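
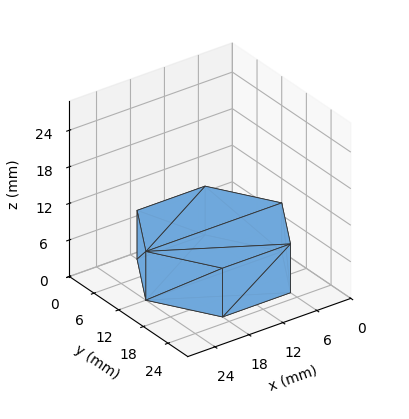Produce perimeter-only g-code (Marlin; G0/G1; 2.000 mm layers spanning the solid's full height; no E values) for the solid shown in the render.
Reading the render: the shape is a regular 6-sided prism (a cylinder approximated with 6 flat sides), circumscribed radius ≈ 12 mm, height ≈ 8 mm (dimensions read to the nearest mm from the axis ticks). For the g-code, the solid's height is divided into equal slices at the stated Δz and each level perimeter traced with G1 moves after a G0 lift.

; perimeter-only toolpath
G21 ; units = mm
G90 ; absolute positioning
G28 ; home
; layer 1
G0 Z2.000
G0 X24.000 Y12.000
G1 X18.000 Y22.392
G1 X6.000 Y22.392
G1 X0.000 Y12.000
G1 X6.000 Y1.608
G1 X18.000 Y1.608
G1 X24.000 Y12.000
; layer 2
G0 Z4.000
G0 X24.000 Y12.000
G1 X18.000 Y22.392
G1 X6.000 Y22.392
G1 X0.000 Y12.000
G1 X6.000 Y1.608
G1 X18.000 Y1.608
G1 X24.000 Y12.000
; layer 3
G0 Z6.000
G0 X24.000 Y12.000
G1 X18.000 Y22.392
G1 X6.000 Y22.392
G1 X0.000 Y12.000
G1 X6.000 Y1.608
G1 X18.000 Y1.608
G1 X24.000 Y12.000
; layer 4
G0 Z8.000
G0 X24.000 Y12.000
G1 X18.000 Y22.392
G1 X6.000 Y22.392
G1 X0.000 Y12.000
G1 X6.000 Y1.608
G1 X18.000 Y1.608
G1 X24.000 Y12.000
M2 ; end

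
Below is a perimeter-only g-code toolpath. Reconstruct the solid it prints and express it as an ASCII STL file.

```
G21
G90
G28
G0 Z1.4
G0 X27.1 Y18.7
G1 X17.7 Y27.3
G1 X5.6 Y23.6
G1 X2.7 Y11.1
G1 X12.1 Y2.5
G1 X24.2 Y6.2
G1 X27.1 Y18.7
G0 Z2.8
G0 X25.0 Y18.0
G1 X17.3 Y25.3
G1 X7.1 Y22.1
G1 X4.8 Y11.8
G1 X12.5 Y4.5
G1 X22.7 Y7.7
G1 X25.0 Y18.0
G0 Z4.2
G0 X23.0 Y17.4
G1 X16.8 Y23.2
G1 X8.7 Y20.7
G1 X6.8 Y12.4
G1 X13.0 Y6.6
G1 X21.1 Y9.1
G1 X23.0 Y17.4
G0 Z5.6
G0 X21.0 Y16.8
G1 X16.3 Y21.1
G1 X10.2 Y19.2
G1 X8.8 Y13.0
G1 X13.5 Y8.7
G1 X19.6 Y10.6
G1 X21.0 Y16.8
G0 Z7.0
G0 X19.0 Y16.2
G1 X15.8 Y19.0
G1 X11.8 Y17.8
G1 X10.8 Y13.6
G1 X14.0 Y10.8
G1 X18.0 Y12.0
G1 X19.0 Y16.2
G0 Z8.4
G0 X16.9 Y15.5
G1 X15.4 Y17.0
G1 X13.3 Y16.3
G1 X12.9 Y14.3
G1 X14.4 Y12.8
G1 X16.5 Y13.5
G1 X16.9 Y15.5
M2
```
solid part
  facet normal 0.0000 0.0000 -1.0000
    outer loop
      vertex 4.0 25.0 0.0
      vertex 18.2 29.4 0.0
      vertex 29.1 19.3 0.0
    endloop
  endfacet
  facet normal 0.0000 0.0000 -1.0000
    outer loop
      vertex 0.7 10.5 0.0
      vertex 4.0 25.0 0.0
      vertex 29.1 19.3 0.0
    endloop
  endfacet
  facet normal 0.0000 0.0000 -1.0000
    outer loop
      vertex 11.6 0.4 0.0
      vertex 0.7 10.5 0.0
      vertex 29.1 19.3 0.0
    endloop
  endfacet
  facet normal 0.0000 0.0000 -1.0000
    outer loop
      vertex 25.8 4.8 0.0
      vertex 11.6 0.4 0.0
      vertex 29.1 19.3 0.0
    endloop
  endfacet
  facet normal 0.4116 0.4442 0.7958
    outer loop
      vertex 29.1 19.3 0.0
      vertex 18.2 29.4 0.0
      vertex 14.9 14.9 9.8
    endloop
  endfacet
  facet normal -0.1793 0.5786 0.7957
    outer loop
      vertex 18.2 29.4 0.0
      vertex 4.0 25.0 0.0
      vertex 14.9 14.9 9.8
    endloop
  endfacet
  facet normal -0.5907 0.1344 0.7956
    outer loop
      vertex 4.0 25.0 0.0
      vertex 0.7 10.5 0.0
      vertex 14.9 14.9 9.8
    endloop
  endfacet
  facet normal -0.4116 -0.4442 0.7958
    outer loop
      vertex 0.7 10.5 0.0
      vertex 11.6 0.4 0.0
      vertex 14.9 14.9 9.8
    endloop
  endfacet
  facet normal 0.1793 -0.5786 0.7957
    outer loop
      vertex 11.6 0.4 0.0
      vertex 25.8 4.8 0.0
      vertex 14.9 14.9 9.8
    endloop
  endfacet
  facet normal 0.5907 -0.1344 0.7956
    outer loop
      vertex 25.8 4.8 0.0
      vertex 29.1 19.3 0.0
      vertex 14.9 14.9 9.8
    endloop
  endfacet
endsolid part

The G0 Z moves step by Δz≈1.4 mm. The G1 loops shrink linearly with z, so the solid tapers from its base footprint up to z≈9.8. Closing with a flat bottom cap and the tapered top and triangulating gives 10 facets — a regular 6-sided pyramid, base circumscribed radius ≈ 14.9 mm, apex at z ≈ 9.8 mm.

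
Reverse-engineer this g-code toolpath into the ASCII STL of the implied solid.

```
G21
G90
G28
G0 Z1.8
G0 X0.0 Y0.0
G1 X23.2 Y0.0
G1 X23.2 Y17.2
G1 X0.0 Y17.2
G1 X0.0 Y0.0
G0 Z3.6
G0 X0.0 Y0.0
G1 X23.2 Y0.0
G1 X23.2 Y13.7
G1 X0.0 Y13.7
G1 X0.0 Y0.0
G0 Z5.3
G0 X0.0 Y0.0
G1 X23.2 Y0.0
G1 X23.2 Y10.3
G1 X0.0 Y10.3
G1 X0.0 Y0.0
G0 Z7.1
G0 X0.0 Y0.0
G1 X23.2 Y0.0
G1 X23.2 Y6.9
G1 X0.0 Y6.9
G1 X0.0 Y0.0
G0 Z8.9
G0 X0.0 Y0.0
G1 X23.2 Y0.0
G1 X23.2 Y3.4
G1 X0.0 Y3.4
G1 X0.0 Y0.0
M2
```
solid part
  facet normal 0.0000 0.0000 -1.0000
    outer loop
      vertex 23.2 20.6 0.0
      vertex 23.2 0.0 0.0
      vertex 0.0 0.0 0.0
    endloop
  endfacet
  facet normal 0.0000 0.0000 -1.0000
    outer loop
      vertex 0.0 20.6 0.0
      vertex 23.2 20.6 0.0
      vertex 0.0 0.0 0.0
    endloop
  endfacet
  facet normal 0.0000 -1.0000 0.0000
    outer loop
      vertex 0.0 0.0 0.0
      vertex 23.2 0.0 0.0
      vertex 23.2 0.0 10.7
    endloop
  endfacet
  facet normal 0.0000 -1.0000 0.0000
    outer loop
      vertex 0.0 0.0 0.0
      vertex 23.2 0.0 10.7
      vertex 0.0 0.0 10.7
    endloop
  endfacet
  facet normal 0.0000 0.4609 0.8874
    outer loop
      vertex 0.0 0.0 10.7
      vertex 23.2 0.0 10.7
      vertex 23.2 20.6 0.0
    endloop
  endfacet
  facet normal 0.0000 0.4609 0.8874
    outer loop
      vertex 0.0 0.0 10.7
      vertex 23.2 20.6 0.0
      vertex 0.0 20.6 0.0
    endloop
  endfacet
  facet normal -1.0000 0.0000 0.0000
    outer loop
      vertex 0.0 0.0 10.7
      vertex 0.0 20.6 0.0
      vertex 0.0 0.0 0.0
    endloop
  endfacet
  facet normal 1.0000 0.0000 0.0000
    outer loop
      vertex 23.2 0.0 0.0
      vertex 23.2 20.6 0.0
      vertex 23.2 0.0 10.7
    endloop
  endfacet
endsolid part

The G0 Z moves step by Δz≈1.8 mm. The G1 loops shrink linearly with z, so the solid tapers from its base footprint up to z≈10.7. Closing with a flat bottom cap and the tapered top and triangulating gives 8 facets — a wedge (ramp): 23.2 × 20.6 mm base, rising to 10.7 mm along the y=0 edge and sloping linearly to z=0 at y=20.6.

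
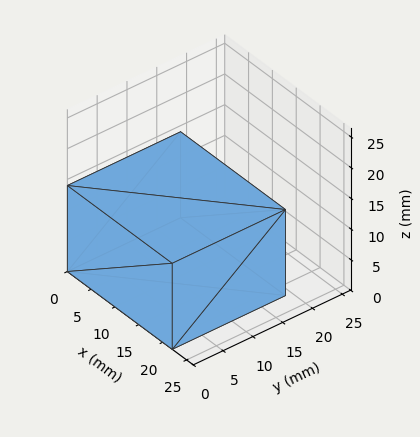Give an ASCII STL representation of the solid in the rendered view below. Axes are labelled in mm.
Reading the render: the shape is a rectangular box, roughly 22 × 19 mm footprint and 14 mm tall (dimensions read to the nearest mm from the axis ticks). For the STL, each face is triangulated and given an outward normal.

solid part
  facet normal 0.0000 0.0000 -1.0000
    outer loop
      vertex 22.00 19.00 0.00
      vertex 22.00 0.00 0.00
      vertex 0.00 0.00 0.00
    endloop
  endfacet
  facet normal 0.0000 0.0000 -1.0000
    outer loop
      vertex 0.00 19.00 0.00
      vertex 22.00 19.00 0.00
      vertex 0.00 0.00 0.00
    endloop
  endfacet
  facet normal 0.0000 0.0000 1.0000
    outer loop
      vertex 0.00 0.00 14.00
      vertex 22.00 0.00 14.00
      vertex 22.00 19.00 14.00
    endloop
  endfacet
  facet normal 0.0000 0.0000 1.0000
    outer loop
      vertex 0.00 0.00 14.00
      vertex 22.00 19.00 14.00
      vertex 0.00 19.00 14.00
    endloop
  endfacet
  facet normal 0.0000 -1.0000 0.0000
    outer loop
      vertex 0.00 0.00 0.00
      vertex 22.00 0.00 0.00
      vertex 22.00 0.00 14.00
    endloop
  endfacet
  facet normal 0.0000 -1.0000 0.0000
    outer loop
      vertex 0.00 0.00 0.00
      vertex 22.00 0.00 14.00
      vertex 0.00 0.00 14.00
    endloop
  endfacet
  facet normal 0.0000 1.0000 0.0000
    outer loop
      vertex 22.00 19.00 14.00
      vertex 22.00 19.00 0.00
      vertex 0.00 19.00 0.00
    endloop
  endfacet
  facet normal 0.0000 1.0000 0.0000
    outer loop
      vertex 0.00 19.00 14.00
      vertex 22.00 19.00 14.00
      vertex 0.00 19.00 0.00
    endloop
  endfacet
  facet normal -1.0000 0.0000 0.0000
    outer loop
      vertex 0.00 19.00 14.00
      vertex 0.00 19.00 0.00
      vertex 0.00 0.00 0.00
    endloop
  endfacet
  facet normal -1.0000 0.0000 0.0000
    outer loop
      vertex 0.00 0.00 14.00
      vertex 0.00 19.00 14.00
      vertex 0.00 0.00 0.00
    endloop
  endfacet
  facet normal 1.0000 0.0000 0.0000
    outer loop
      vertex 22.00 0.00 0.00
      vertex 22.00 19.00 0.00
      vertex 22.00 19.00 14.00
    endloop
  endfacet
  facet normal 1.0000 0.0000 0.0000
    outer loop
      vertex 22.00 0.00 0.00
      vertex 22.00 19.00 14.00
      vertex 22.00 0.00 14.00
    endloop
  endfacet
endsolid part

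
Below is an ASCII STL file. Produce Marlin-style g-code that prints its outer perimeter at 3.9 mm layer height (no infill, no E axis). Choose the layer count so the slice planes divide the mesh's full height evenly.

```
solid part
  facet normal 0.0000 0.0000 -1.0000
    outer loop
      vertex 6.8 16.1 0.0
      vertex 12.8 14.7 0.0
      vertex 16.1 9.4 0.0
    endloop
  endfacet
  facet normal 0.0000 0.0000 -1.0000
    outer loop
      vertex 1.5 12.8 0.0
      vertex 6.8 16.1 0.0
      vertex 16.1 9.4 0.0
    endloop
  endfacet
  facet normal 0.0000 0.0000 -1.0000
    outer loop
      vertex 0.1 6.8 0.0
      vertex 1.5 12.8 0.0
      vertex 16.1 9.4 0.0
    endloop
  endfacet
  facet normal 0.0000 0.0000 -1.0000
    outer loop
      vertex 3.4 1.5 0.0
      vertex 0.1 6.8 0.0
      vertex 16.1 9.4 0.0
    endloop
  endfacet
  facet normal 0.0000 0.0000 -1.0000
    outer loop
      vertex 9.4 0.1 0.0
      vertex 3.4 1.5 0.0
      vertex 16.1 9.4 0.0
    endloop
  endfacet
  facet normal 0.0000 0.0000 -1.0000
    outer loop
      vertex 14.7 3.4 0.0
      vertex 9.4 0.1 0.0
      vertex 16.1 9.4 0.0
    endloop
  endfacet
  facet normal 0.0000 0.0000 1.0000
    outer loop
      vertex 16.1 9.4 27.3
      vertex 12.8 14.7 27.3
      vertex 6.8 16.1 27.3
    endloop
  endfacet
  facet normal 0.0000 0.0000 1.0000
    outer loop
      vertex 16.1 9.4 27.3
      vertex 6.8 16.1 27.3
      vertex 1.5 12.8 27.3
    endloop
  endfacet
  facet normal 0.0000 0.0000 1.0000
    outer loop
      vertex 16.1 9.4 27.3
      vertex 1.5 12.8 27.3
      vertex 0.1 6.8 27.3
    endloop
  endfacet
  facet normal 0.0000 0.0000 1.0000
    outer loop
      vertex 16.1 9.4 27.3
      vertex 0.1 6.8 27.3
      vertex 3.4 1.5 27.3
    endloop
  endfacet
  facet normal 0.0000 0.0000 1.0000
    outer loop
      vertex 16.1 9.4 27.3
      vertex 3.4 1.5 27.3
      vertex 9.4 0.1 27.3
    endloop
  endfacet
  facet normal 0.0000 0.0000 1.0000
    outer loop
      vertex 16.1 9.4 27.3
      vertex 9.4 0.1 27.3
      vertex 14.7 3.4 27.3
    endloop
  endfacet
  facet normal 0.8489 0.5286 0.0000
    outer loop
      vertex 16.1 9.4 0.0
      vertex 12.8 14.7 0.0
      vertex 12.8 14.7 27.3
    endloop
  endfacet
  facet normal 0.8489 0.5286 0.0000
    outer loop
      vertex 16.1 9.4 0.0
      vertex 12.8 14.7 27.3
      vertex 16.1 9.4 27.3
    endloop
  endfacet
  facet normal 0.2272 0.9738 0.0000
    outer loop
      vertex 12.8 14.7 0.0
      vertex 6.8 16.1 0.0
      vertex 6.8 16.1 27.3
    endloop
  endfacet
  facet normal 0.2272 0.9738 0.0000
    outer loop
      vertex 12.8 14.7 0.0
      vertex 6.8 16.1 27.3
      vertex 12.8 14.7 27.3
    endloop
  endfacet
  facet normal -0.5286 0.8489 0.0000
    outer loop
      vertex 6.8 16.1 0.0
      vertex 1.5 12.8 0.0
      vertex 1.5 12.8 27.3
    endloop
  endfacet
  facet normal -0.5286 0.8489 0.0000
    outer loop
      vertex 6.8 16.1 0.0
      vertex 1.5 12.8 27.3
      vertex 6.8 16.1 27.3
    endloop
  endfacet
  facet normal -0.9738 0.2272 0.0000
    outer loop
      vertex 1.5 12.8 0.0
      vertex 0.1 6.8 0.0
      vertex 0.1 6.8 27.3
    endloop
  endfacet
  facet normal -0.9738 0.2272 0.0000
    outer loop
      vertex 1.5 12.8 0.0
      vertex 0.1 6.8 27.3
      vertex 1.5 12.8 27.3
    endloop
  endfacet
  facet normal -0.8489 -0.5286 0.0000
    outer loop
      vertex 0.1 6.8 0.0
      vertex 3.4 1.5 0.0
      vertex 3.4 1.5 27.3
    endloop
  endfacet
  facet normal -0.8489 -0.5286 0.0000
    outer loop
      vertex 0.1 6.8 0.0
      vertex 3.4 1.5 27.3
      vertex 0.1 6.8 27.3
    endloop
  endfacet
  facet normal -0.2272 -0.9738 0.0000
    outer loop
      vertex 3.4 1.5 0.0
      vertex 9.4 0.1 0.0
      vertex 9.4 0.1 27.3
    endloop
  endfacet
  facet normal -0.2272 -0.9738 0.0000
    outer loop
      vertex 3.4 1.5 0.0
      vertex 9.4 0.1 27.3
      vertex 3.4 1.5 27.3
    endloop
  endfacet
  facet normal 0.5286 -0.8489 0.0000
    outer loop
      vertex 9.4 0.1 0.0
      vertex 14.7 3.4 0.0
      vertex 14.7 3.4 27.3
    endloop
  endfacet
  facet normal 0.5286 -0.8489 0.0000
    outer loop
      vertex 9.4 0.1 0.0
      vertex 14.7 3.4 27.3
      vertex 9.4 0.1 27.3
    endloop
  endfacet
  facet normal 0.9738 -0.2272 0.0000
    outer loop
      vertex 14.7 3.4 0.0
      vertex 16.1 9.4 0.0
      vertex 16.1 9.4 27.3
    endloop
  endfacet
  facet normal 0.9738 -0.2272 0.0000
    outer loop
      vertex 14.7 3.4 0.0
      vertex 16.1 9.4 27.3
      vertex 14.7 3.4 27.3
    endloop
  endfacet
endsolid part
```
; perimeter-only toolpath
G21 ; units = mm
G90 ; absolute positioning
G28 ; home
; layer 1
G0 Z3.9
G0 X16.1 Y9.4
G1 X12.8 Y14.7
G1 X6.8 Y16.1
G1 X1.5 Y12.8
G1 X0.1 Y6.8
G1 X3.4 Y1.5
G1 X9.4 Y0.1
G1 X14.7 Y3.4
G1 X16.1 Y9.4
; layer 2
G0 Z7.8
G0 X16.1 Y9.4
G1 X12.8 Y14.7
G1 X6.8 Y16.1
G1 X1.5 Y12.8
G1 X0.1 Y6.8
G1 X3.4 Y1.5
G1 X9.4 Y0.1
G1 X14.7 Y3.4
G1 X16.1 Y9.4
; layer 3
G0 Z11.7
G0 X16.1 Y9.4
G1 X12.8 Y14.7
G1 X6.8 Y16.1
G1 X1.5 Y12.8
G1 X0.1 Y6.8
G1 X3.4 Y1.5
G1 X9.4 Y0.1
G1 X14.7 Y3.4
G1 X16.1 Y9.4
; layer 4
G0 Z15.6
G0 X16.1 Y9.4
G1 X12.8 Y14.7
G1 X6.8 Y16.1
G1 X1.5 Y12.8
G1 X0.1 Y6.8
G1 X3.4 Y1.5
G1 X9.4 Y0.1
G1 X14.7 Y3.4
G1 X16.1 Y9.4
; layer 5
G0 Z19.5
G0 X16.1 Y9.4
G1 X12.8 Y14.7
G1 X6.8 Y16.1
G1 X1.5 Y12.8
G1 X0.1 Y6.8
G1 X3.4 Y1.5
G1 X9.4 Y0.1
G1 X14.7 Y3.4
G1 X16.1 Y9.4
; layer 6
G0 Z23.4
G0 X16.1 Y9.4
G1 X12.8 Y14.7
G1 X6.8 Y16.1
G1 X1.5 Y12.8
G1 X0.1 Y6.8
G1 X3.4 Y1.5
G1 X9.4 Y0.1
G1 X14.7 Y3.4
G1 X16.1 Y9.4
; layer 7
G0 Z27.3
G0 X16.1 Y9.4
G1 X12.8 Y14.7
G1 X6.8 Y16.1
G1 X1.5 Y12.8
G1 X0.1 Y6.8
G1 X3.4 Y1.5
G1 X9.4 Y0.1
G1 X14.7 Y3.4
G1 X16.1 Y9.4
M2 ; end

The solid is a regular 8-sided prism (a cylinder approximated with 8 flat sides), circumscribed radius ≈ 8.1 mm, height ≈ 27.3 mm. Slicing at Δz = 3.9 mm — 7 equal slices spanning the solid's height, so layer i sits at z = i·h/7 — gives 7 non-empty perimeters. Each is a 8-segment closed polygon; G0 lifts to the layer z and rapids to the start vertex, then G1 traces the edges.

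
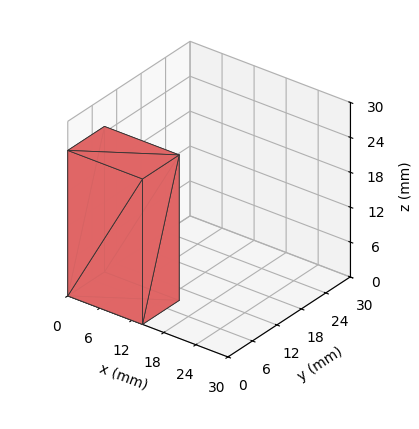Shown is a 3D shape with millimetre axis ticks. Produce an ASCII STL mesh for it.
Reading the render: the shape is a rectangular box, roughly 14 × 9 mm footprint and 25 mm tall (dimensions read to the nearest mm from the axis ticks). For the STL, each face is triangulated and given an outward normal.

solid part
  facet normal 0.0000 0.0000 -1.0000
    outer loop
      vertex 14.000 9.000 0.000
      vertex 14.000 0.000 0.000
      vertex 0.000 0.000 0.000
    endloop
  endfacet
  facet normal 0.0000 0.0000 -1.0000
    outer loop
      vertex 0.000 9.000 0.000
      vertex 14.000 9.000 0.000
      vertex 0.000 0.000 0.000
    endloop
  endfacet
  facet normal 0.0000 0.0000 1.0000
    outer loop
      vertex 0.000 0.000 25.000
      vertex 14.000 0.000 25.000
      vertex 14.000 9.000 25.000
    endloop
  endfacet
  facet normal 0.0000 0.0000 1.0000
    outer loop
      vertex 0.000 0.000 25.000
      vertex 14.000 9.000 25.000
      vertex 0.000 9.000 25.000
    endloop
  endfacet
  facet normal 0.0000 -1.0000 0.0000
    outer loop
      vertex 0.000 0.000 0.000
      vertex 14.000 0.000 0.000
      vertex 14.000 0.000 25.000
    endloop
  endfacet
  facet normal 0.0000 -1.0000 0.0000
    outer loop
      vertex 0.000 0.000 0.000
      vertex 14.000 0.000 25.000
      vertex 0.000 0.000 25.000
    endloop
  endfacet
  facet normal 0.0000 1.0000 0.0000
    outer loop
      vertex 14.000 9.000 25.000
      vertex 14.000 9.000 0.000
      vertex 0.000 9.000 0.000
    endloop
  endfacet
  facet normal 0.0000 1.0000 0.0000
    outer loop
      vertex 0.000 9.000 25.000
      vertex 14.000 9.000 25.000
      vertex 0.000 9.000 0.000
    endloop
  endfacet
  facet normal -1.0000 0.0000 0.0000
    outer loop
      vertex 0.000 9.000 25.000
      vertex 0.000 9.000 0.000
      vertex 0.000 0.000 0.000
    endloop
  endfacet
  facet normal -1.0000 0.0000 0.0000
    outer loop
      vertex 0.000 0.000 25.000
      vertex 0.000 9.000 25.000
      vertex 0.000 0.000 0.000
    endloop
  endfacet
  facet normal 1.0000 0.0000 0.0000
    outer loop
      vertex 14.000 0.000 0.000
      vertex 14.000 9.000 0.000
      vertex 14.000 9.000 25.000
    endloop
  endfacet
  facet normal 1.0000 0.0000 0.0000
    outer loop
      vertex 14.000 0.000 0.000
      vertex 14.000 9.000 25.000
      vertex 14.000 0.000 25.000
    endloop
  endfacet
endsolid part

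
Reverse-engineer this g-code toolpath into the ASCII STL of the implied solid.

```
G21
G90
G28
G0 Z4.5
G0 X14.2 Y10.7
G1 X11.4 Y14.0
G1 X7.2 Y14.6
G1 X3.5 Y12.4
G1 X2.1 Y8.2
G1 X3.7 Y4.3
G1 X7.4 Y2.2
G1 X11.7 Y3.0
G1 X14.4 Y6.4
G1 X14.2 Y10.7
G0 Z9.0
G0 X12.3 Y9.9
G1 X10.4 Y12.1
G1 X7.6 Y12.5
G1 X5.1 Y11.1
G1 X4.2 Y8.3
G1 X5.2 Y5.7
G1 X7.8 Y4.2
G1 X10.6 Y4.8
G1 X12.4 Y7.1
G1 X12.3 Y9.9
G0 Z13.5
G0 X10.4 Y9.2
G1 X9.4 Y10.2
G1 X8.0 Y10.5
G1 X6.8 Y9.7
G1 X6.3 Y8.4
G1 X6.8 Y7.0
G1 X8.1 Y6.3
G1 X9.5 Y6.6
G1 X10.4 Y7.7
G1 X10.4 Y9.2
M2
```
solid part
  facet normal 0.0000 0.0000 -1.0000
    outer loop
      vertex 6.8 16.6 0.0
      vertex 12.4 15.8 0.0
      vertex 16.2 11.4 0.0
    endloop
  endfacet
  facet normal 0.0000 0.0000 -1.0000
    outer loop
      vertex 1.8 13.7 0.0
      vertex 6.8 16.6 0.0
      vertex 16.2 11.4 0.0
    endloop
  endfacet
  facet normal 0.0000 0.0000 -1.0000
    outer loop
      vertex 0.0 8.2 0.0
      vertex 1.8 13.7 0.0
      vertex 16.2 11.4 0.0
    endloop
  endfacet
  facet normal 0.0000 0.0000 -1.0000
    outer loop
      vertex 2.1 2.9 0.0
      vertex 0.0 8.2 0.0
      vertex 16.2 11.4 0.0
    endloop
  endfacet
  facet normal 0.0000 0.0000 -1.0000
    outer loop
      vertex 7.1 0.1 0.0
      vertex 2.1 2.9 0.0
      vertex 16.2 11.4 0.0
    endloop
  endfacet
  facet normal 0.0000 0.0000 -1.0000
    outer loop
      vertex 12.8 1.2 0.0
      vertex 7.1 0.1 0.0
      vertex 16.2 11.4 0.0
    endloop
  endfacet
  facet normal 0.0000 0.0000 -1.0000
    outer loop
      vertex 16.4 5.7 0.0
      vertex 12.8 1.2 0.0
      vertex 16.2 11.4 0.0
    endloop
  endfacet
  facet normal 0.6935 0.5990 0.4004
    outer loop
      vertex 16.2 11.4 0.0
      vertex 12.4 15.8 0.0
      vertex 8.4 8.4 18.0
    endloop
  endfacet
  facet normal 0.1295 0.9066 0.4015
    outer loop
      vertex 12.4 15.8 0.0
      vertex 6.8 16.6 0.0
      vertex 8.4 8.4 18.0
    endloop
  endfacet
  facet normal -0.4595 0.7922 0.4017
    outer loop
      vertex 6.8 16.6 0.0
      vertex 1.8 13.7 0.0
      vertex 8.4 8.4 18.0
    endloop
  endfacet
  facet normal -0.8699 0.2847 0.4028
    outer loop
      vertex 1.8 13.7 0.0
      vertex 0.0 8.2 0.0
      vertex 8.4 8.4 18.0
    endloop
  endfacet
  facet normal -0.8516 -0.3374 0.4012
    outer loop
      vertex 0.0 8.2 0.0
      vertex 2.1 2.9 0.0
      vertex 8.4 8.4 18.0
    endloop
  endfacet
  facet normal -0.4476 -0.7993 0.4009
    outer loop
      vertex 2.1 2.9 0.0
      vertex 7.1 0.1 0.0
      vertex 8.4 8.4 18.0
    endloop
  endfacet
  facet normal 0.1735 -0.8990 0.4020
    outer loop
      vertex 7.1 0.1 0.0
      vertex 12.8 1.2 0.0
      vertex 8.4 8.4 18.0
    endloop
  endfacet
  facet normal 0.7145 -0.5716 0.4033
    outer loop
      vertex 12.8 1.2 0.0
      vertex 16.4 5.7 0.0
      vertex 8.4 8.4 18.0
    endloop
  endfacet
  facet normal 0.9151 0.0321 0.4019
    outer loop
      vertex 16.4 5.7 0.0
      vertex 16.2 11.4 0.0
      vertex 8.4 8.4 18.0
    endloop
  endfacet
endsolid part

The G0 Z moves step by Δz≈4.5 mm. The G1 loops shrink linearly with z, so the solid tapers from its base footprint up to z≈18. Closing with a flat bottom cap and the tapered top and triangulating gives 16 facets — a regular 9-sided pyramid, base circumscribed radius ≈ 8.4 mm, apex at z ≈ 18 mm.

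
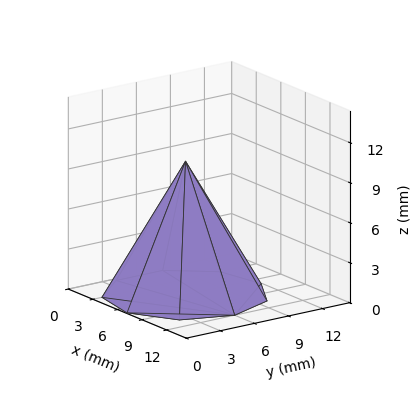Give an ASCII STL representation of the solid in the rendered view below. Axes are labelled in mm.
Reading the render: the shape is a regular 9-sided pyramid, base circumscribed radius ≈ 6 mm, apex at z ≈ 10 mm (dimensions read to the nearest mm from the axis ticks). For the STL, each face is triangulated and given an outward normal.

solid part
  facet normal 0.0000 0.0000 -1.0000
    outer loop
      vertex 7.04 11.91 0.00
      vertex 10.60 9.86 0.00
      vertex 12.00 6.00 0.00
    endloop
  endfacet
  facet normal 0.0000 0.0000 -1.0000
    outer loop
      vertex 3.00 11.20 0.00
      vertex 7.04 11.91 0.00
      vertex 12.00 6.00 0.00
    endloop
  endfacet
  facet normal 0.0000 0.0000 -1.0000
    outer loop
      vertex 0.36 8.05 0.00
      vertex 3.00 11.20 0.00
      vertex 12.00 6.00 0.00
    endloop
  endfacet
  facet normal 0.0000 0.0000 -1.0000
    outer loop
      vertex 0.36 3.95 0.00
      vertex 0.36 8.05 0.00
      vertex 12.00 6.00 0.00
    endloop
  endfacet
  facet normal 0.0000 0.0000 -1.0000
    outer loop
      vertex 3.00 0.80 0.00
      vertex 0.36 3.95 0.00
      vertex 12.00 6.00 0.00
    endloop
  endfacet
  facet normal 0.0000 0.0000 -1.0000
    outer loop
      vertex 7.04 0.09 0.00
      vertex 3.00 0.80 0.00
      vertex 12.00 6.00 0.00
    endloop
  endfacet
  facet normal 0.0000 0.0000 -1.0000
    outer loop
      vertex 10.60 2.14 0.00
      vertex 7.04 0.09 0.00
      vertex 12.00 6.00 0.00
    endloop
  endfacet
  facet normal 0.8188 0.2970 0.4913
    outer loop
      vertex 12.00 6.00 0.00
      vertex 10.60 9.86 0.00
      vertex 6.00 6.00 10.00
    endloop
  endfacet
  facet normal 0.4346 0.7548 0.4913
    outer loop
      vertex 10.60 9.86 0.00
      vertex 7.04 11.91 0.00
      vertex 6.00 6.00 10.00
    endloop
  endfacet
  facet normal -0.1508 0.8578 0.4913
    outer loop
      vertex 7.04 11.91 0.00
      vertex 3.00 11.20 0.00
      vertex 6.00 6.00 10.00
    endloop
  endfacet
  facet normal -0.6676 0.5595 0.4912
    outer loop
      vertex 3.00 11.20 0.00
      vertex 0.36 8.05 0.00
      vertex 6.00 6.00 10.00
    endloop
  endfacet
  facet normal -0.8710 0.0000 0.4913
    outer loop
      vertex 0.36 8.05 0.00
      vertex 0.36 3.95 0.00
      vertex 6.00 6.00 10.00
    endloop
  endfacet
  facet normal -0.6676 -0.5595 0.4912
    outer loop
      vertex 0.36 3.95 0.00
      vertex 3.00 0.80 0.00
      vertex 6.00 6.00 10.00
    endloop
  endfacet
  facet normal -0.1508 -0.8578 0.4913
    outer loop
      vertex 3.00 0.80 0.00
      vertex 7.04 0.09 0.00
      vertex 6.00 6.00 10.00
    endloop
  endfacet
  facet normal 0.4346 -0.7548 0.4913
    outer loop
      vertex 7.04 0.09 0.00
      vertex 10.60 2.14 0.00
      vertex 6.00 6.00 10.00
    endloop
  endfacet
  facet normal 0.8188 -0.2970 0.4913
    outer loop
      vertex 10.60 2.14 0.00
      vertex 12.00 6.00 0.00
      vertex 6.00 6.00 10.00
    endloop
  endfacet
endsolid part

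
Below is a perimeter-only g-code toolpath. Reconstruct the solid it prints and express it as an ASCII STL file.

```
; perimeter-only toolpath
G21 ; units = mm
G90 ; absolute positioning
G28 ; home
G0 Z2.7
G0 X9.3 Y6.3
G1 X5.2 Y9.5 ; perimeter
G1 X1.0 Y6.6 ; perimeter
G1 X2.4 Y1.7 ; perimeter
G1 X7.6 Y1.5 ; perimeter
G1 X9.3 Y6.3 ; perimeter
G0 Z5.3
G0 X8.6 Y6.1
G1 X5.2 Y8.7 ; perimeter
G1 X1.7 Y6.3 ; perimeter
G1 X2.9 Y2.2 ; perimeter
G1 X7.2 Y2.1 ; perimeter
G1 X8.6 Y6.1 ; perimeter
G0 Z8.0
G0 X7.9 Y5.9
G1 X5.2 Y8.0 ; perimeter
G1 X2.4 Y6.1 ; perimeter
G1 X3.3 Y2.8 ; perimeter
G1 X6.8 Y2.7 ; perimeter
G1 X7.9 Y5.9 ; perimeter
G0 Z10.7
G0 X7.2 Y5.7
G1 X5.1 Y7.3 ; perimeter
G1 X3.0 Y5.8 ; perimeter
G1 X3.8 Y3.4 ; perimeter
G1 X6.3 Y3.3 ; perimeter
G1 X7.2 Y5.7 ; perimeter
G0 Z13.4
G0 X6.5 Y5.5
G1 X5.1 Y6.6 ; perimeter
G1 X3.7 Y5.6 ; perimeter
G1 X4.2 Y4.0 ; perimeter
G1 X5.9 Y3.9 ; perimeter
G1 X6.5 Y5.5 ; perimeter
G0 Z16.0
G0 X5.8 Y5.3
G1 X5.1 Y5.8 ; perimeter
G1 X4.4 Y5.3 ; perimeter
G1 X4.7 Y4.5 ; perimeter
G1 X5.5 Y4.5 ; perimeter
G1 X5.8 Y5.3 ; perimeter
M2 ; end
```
solid part
  facet normal 0.0000 0.0000 -1.0000
    outer loop
      vertex 0.3 6.8 0.0
      vertex 5.2 10.2 0.0
      vertex 10.0 6.5 0.0
    endloop
  endfacet
  facet normal 0.0000 0.0000 -1.0000
    outer loop
      vertex 2.0 1.1 0.0
      vertex 0.3 6.8 0.0
      vertex 10.0 6.5 0.0
    endloop
  endfacet
  facet normal 0.0000 0.0000 -1.0000
    outer loop
      vertex 8.0 0.9 0.0
      vertex 2.0 1.1 0.0
      vertex 10.0 6.5 0.0
    endloop
  endfacet
  facet normal 0.5963 0.7736 0.2142
    outer loop
      vertex 10.0 6.5 0.0
      vertex 5.2 10.2 0.0
      vertex 5.1 5.1 18.7
    endloop
  endfacet
  facet normal -0.5566 0.8022 0.2158
    outer loop
      vertex 5.2 10.2 0.0
      vertex 0.3 6.8 0.0
      vertex 5.1 5.1 18.7
    endloop
  endfacet
  facet normal -0.9359 -0.2791 0.2149
    outer loop
      vertex 0.3 6.8 0.0
      vertex 2.0 1.1 0.0
      vertex 5.1 5.1 18.7
    endloop
  endfacet
  facet normal -0.0325 -0.9762 0.2142
    outer loop
      vertex 2.0 1.1 0.0
      vertex 8.0 0.9 0.0
      vertex 5.1 5.1 18.7
    endloop
  endfacet
  facet normal 0.9194 -0.3284 0.2163
    outer loop
      vertex 8.0 0.9 0.0
      vertex 10.0 6.5 0.0
      vertex 5.1 5.1 18.7
    endloop
  endfacet
endsolid part

The G0 Z moves step by Δz≈2.7 mm. The G1 loops shrink linearly with z, so the solid tapers from its base footprint up to z≈18.7. Closing with a flat bottom cap and the tapered top and triangulating gives 8 facets — a regular 5-sided pyramid, base circumscribed radius ≈ 5.1 mm, apex at z ≈ 18.7 mm.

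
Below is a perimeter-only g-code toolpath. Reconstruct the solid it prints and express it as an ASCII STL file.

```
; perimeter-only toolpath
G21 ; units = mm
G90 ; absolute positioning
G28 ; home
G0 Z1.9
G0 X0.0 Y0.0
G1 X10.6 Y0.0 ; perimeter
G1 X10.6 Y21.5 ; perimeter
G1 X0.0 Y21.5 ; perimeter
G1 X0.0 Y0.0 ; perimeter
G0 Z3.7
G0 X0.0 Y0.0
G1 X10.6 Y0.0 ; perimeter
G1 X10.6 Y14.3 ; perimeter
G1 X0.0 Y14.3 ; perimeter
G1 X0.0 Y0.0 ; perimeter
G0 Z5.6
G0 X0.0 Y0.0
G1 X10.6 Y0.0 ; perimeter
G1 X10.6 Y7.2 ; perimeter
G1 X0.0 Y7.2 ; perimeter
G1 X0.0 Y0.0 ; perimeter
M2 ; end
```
solid part
  facet normal 0.0000 0.0000 -1.0000
    outer loop
      vertex 10.6 28.7 0.0
      vertex 10.6 0.0 0.0
      vertex 0.0 0.0 0.0
    endloop
  endfacet
  facet normal 0.0000 0.0000 -1.0000
    outer loop
      vertex 0.0 28.7 0.0
      vertex 10.6 28.7 0.0
      vertex 0.0 0.0 0.0
    endloop
  endfacet
  facet normal 0.0000 -1.0000 0.0000
    outer loop
      vertex 0.0 0.0 0.0
      vertex 10.6 0.0 0.0
      vertex 10.6 0.0 7.4
    endloop
  endfacet
  facet normal 0.0000 -1.0000 0.0000
    outer loop
      vertex 0.0 0.0 0.0
      vertex 10.6 0.0 7.4
      vertex 0.0 0.0 7.4
    endloop
  endfacet
  facet normal 0.0000 0.2497 0.9683
    outer loop
      vertex 0.0 0.0 7.4
      vertex 10.6 0.0 7.4
      vertex 10.6 28.7 0.0
    endloop
  endfacet
  facet normal 0.0000 0.2497 0.9683
    outer loop
      vertex 0.0 0.0 7.4
      vertex 10.6 28.7 0.0
      vertex 0.0 28.7 0.0
    endloop
  endfacet
  facet normal -1.0000 0.0000 0.0000
    outer loop
      vertex 0.0 0.0 7.4
      vertex 0.0 28.7 0.0
      vertex 0.0 0.0 0.0
    endloop
  endfacet
  facet normal 1.0000 0.0000 0.0000
    outer loop
      vertex 10.6 0.0 0.0
      vertex 10.6 28.7 0.0
      vertex 10.6 0.0 7.4
    endloop
  endfacet
endsolid part

The G0 Z moves step by Δz≈1.9 mm. The G1 loops shrink linearly with z, so the solid tapers from its base footprint up to z≈7.4. Closing with a flat bottom cap and the tapered top and triangulating gives 8 facets — a wedge (ramp): 10.6 × 28.7 mm base, rising to 7.4 mm along the y=0 edge and sloping linearly to z=0 at y=28.7.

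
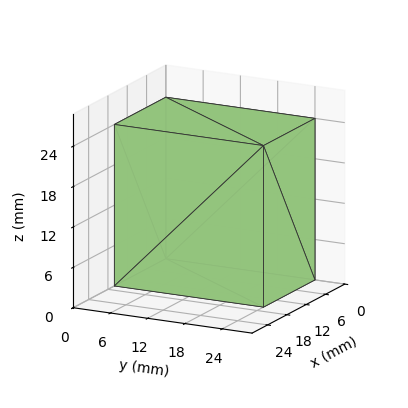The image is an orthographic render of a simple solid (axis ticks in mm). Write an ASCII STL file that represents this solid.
Reading the render: the shape is a rectangular box, roughly 16 × 24 mm footprint and 24 mm tall (dimensions read to the nearest mm from the axis ticks). For the STL, each face is triangulated and given an outward normal.

solid part
  facet normal 0.0000 0.0000 -1.0000
    outer loop
      vertex 16.00 24.00 0.00
      vertex 16.00 0.00 0.00
      vertex 0.00 0.00 0.00
    endloop
  endfacet
  facet normal 0.0000 0.0000 -1.0000
    outer loop
      vertex 0.00 24.00 0.00
      vertex 16.00 24.00 0.00
      vertex 0.00 0.00 0.00
    endloop
  endfacet
  facet normal 0.0000 0.0000 1.0000
    outer loop
      vertex 0.00 0.00 24.00
      vertex 16.00 0.00 24.00
      vertex 16.00 24.00 24.00
    endloop
  endfacet
  facet normal 0.0000 0.0000 1.0000
    outer loop
      vertex 0.00 0.00 24.00
      vertex 16.00 24.00 24.00
      vertex 0.00 24.00 24.00
    endloop
  endfacet
  facet normal 0.0000 -1.0000 0.0000
    outer loop
      vertex 0.00 0.00 0.00
      vertex 16.00 0.00 0.00
      vertex 16.00 0.00 24.00
    endloop
  endfacet
  facet normal 0.0000 -1.0000 0.0000
    outer loop
      vertex 0.00 0.00 0.00
      vertex 16.00 0.00 24.00
      vertex 0.00 0.00 24.00
    endloop
  endfacet
  facet normal 0.0000 1.0000 0.0000
    outer loop
      vertex 16.00 24.00 24.00
      vertex 16.00 24.00 0.00
      vertex 0.00 24.00 0.00
    endloop
  endfacet
  facet normal 0.0000 1.0000 0.0000
    outer loop
      vertex 0.00 24.00 24.00
      vertex 16.00 24.00 24.00
      vertex 0.00 24.00 0.00
    endloop
  endfacet
  facet normal -1.0000 0.0000 0.0000
    outer loop
      vertex 0.00 24.00 24.00
      vertex 0.00 24.00 0.00
      vertex 0.00 0.00 0.00
    endloop
  endfacet
  facet normal -1.0000 0.0000 0.0000
    outer loop
      vertex 0.00 0.00 24.00
      vertex 0.00 24.00 24.00
      vertex 0.00 0.00 0.00
    endloop
  endfacet
  facet normal 1.0000 0.0000 0.0000
    outer loop
      vertex 16.00 0.00 0.00
      vertex 16.00 24.00 0.00
      vertex 16.00 24.00 24.00
    endloop
  endfacet
  facet normal 1.0000 0.0000 0.0000
    outer loop
      vertex 16.00 0.00 0.00
      vertex 16.00 24.00 24.00
      vertex 16.00 0.00 24.00
    endloop
  endfacet
endsolid part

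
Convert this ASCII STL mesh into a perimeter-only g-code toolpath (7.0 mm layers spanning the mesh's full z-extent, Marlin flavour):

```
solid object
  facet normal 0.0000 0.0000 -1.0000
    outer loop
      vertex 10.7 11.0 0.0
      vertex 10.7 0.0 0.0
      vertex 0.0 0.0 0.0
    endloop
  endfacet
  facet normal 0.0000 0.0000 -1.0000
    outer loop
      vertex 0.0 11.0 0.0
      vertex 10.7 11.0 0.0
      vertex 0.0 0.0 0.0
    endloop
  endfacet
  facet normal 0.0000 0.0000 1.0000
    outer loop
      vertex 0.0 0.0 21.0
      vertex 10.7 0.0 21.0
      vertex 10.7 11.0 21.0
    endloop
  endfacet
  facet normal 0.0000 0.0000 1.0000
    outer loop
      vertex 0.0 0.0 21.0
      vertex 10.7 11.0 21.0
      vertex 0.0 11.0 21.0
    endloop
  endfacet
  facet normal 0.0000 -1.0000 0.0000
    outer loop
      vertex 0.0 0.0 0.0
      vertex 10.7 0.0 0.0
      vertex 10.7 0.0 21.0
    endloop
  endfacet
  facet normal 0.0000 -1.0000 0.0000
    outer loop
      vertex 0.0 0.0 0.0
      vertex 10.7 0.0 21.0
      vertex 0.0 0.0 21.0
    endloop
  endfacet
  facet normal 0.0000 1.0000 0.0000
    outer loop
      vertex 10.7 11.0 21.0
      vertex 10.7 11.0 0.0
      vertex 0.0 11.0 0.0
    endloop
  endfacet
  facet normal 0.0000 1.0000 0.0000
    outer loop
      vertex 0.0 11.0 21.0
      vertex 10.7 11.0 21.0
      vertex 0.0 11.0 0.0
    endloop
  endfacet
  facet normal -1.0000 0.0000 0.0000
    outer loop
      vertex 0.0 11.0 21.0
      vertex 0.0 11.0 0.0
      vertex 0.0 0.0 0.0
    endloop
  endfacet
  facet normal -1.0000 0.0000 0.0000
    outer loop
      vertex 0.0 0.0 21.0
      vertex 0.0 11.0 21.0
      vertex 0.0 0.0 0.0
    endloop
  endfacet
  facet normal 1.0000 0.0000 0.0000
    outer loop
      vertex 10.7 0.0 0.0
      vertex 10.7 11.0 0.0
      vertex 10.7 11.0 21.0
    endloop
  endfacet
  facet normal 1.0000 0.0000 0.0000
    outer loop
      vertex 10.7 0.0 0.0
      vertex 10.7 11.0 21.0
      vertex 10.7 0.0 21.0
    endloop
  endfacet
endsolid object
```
; perimeter-only toolpath
G21 ; units = mm
G90 ; absolute positioning
G28 ; home
; layer 1
G0 Z7.0
G0 X0.0 Y0.0
G1 X10.7 Y0.0
G1 X10.7 Y11.0
G1 X0.0 Y11.0
G1 X0.0 Y0.0
; layer 2
G0 Z14.0
G0 X0.0 Y0.0
G1 X10.7 Y0.0
G1 X10.7 Y11.0
G1 X0.0 Y11.0
G1 X0.0 Y0.0
; layer 3
G0 Z21.0
G0 X0.0 Y0.0
G1 X10.7 Y0.0
G1 X10.7 Y11.0
G1 X0.0 Y11.0
G1 X0.0 Y0.0
M2 ; end

The solid is a rectangular box, roughly 10.7 × 11 mm footprint and 21 mm tall. Slicing at Δz = 7.0 mm — 3 equal slices spanning the solid's height, so layer i sits at z = i·h/3 — gives 3 non-empty perimeters. Each is a 4-segment closed polygon; G0 lifts to the layer z and rapids to the start vertex, then G1 traces the edges.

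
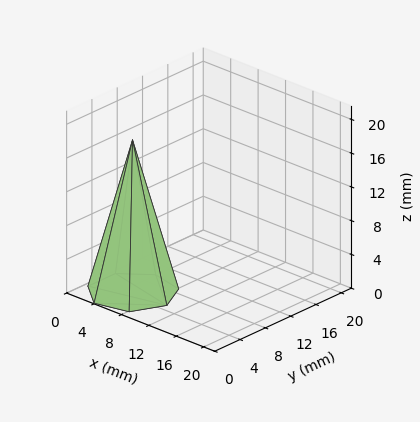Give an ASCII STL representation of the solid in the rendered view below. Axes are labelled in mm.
Reading the render: the shape is a regular 7-sided pyramid, base circumscribed radius ≈ 5 mm, apex at z ≈ 18 mm (dimensions read to the nearest mm from the axis ticks). For the STL, each face is triangulated and given an outward normal.

solid part
  facet normal 0.0000 0.0000 -1.0000
    outer loop
      vertex 3.89 9.87 0.00
      vertex 8.12 8.91 0.00
      vertex 10.00 5.00 0.00
    endloop
  endfacet
  facet normal 0.0000 0.0000 -1.0000
    outer loop
      vertex 0.50 7.17 0.00
      vertex 3.89 9.87 0.00
      vertex 10.00 5.00 0.00
    endloop
  endfacet
  facet normal 0.0000 0.0000 -1.0000
    outer loop
      vertex 0.50 2.83 0.00
      vertex 0.50 7.17 0.00
      vertex 10.00 5.00 0.00
    endloop
  endfacet
  facet normal 0.0000 0.0000 -1.0000
    outer loop
      vertex 3.89 0.13 0.00
      vertex 0.50 2.83 0.00
      vertex 10.00 5.00 0.00
    endloop
  endfacet
  facet normal 0.0000 0.0000 -1.0000
    outer loop
      vertex 8.12 1.09 0.00
      vertex 3.89 0.13 0.00
      vertex 10.00 5.00 0.00
    endloop
  endfacet
  facet normal 0.8743 0.4204 0.2428
    outer loop
      vertex 10.00 5.00 0.00
      vertex 8.12 8.91 0.00
      vertex 5.00 5.00 18.00
    endloop
  endfacet
  facet normal 0.2147 0.9460 0.2427
    outer loop
      vertex 8.12 8.91 0.00
      vertex 3.89 9.87 0.00
      vertex 5.00 5.00 18.00
    endloop
  endfacet
  facet normal -0.6044 0.7589 0.2426
    outer loop
      vertex 3.89 9.87 0.00
      vertex 0.50 7.17 0.00
      vertex 5.00 5.00 18.00
    endloop
  endfacet
  facet normal -0.9701 0.0000 0.2425
    outer loop
      vertex 0.50 7.17 0.00
      vertex 0.50 2.83 0.00
      vertex 5.00 5.00 18.00
    endloop
  endfacet
  facet normal -0.6044 -0.7589 0.2426
    outer loop
      vertex 0.50 2.83 0.00
      vertex 3.89 0.13 0.00
      vertex 5.00 5.00 18.00
    endloop
  endfacet
  facet normal 0.2147 -0.9460 0.2427
    outer loop
      vertex 3.89 0.13 0.00
      vertex 8.12 1.09 0.00
      vertex 5.00 5.00 18.00
    endloop
  endfacet
  facet normal 0.8743 -0.4204 0.2428
    outer loop
      vertex 8.12 1.09 0.00
      vertex 10.00 5.00 0.00
      vertex 5.00 5.00 18.00
    endloop
  endfacet
endsolid part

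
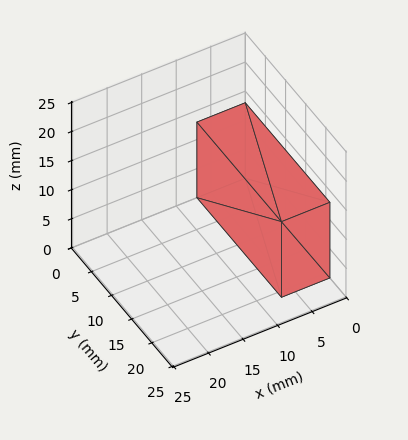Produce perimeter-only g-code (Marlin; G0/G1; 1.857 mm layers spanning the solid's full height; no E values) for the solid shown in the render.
Reading the render: the shape is a rectangular box, roughly 7 × 21 mm footprint and 13 mm tall (dimensions read to the nearest mm from the axis ticks). For the g-code, the solid's height is divided into equal slices at the stated Δz and each level perimeter traced with G1 moves after a G0 lift.

; perimeter-only toolpath
G21 ; units = mm
G90 ; absolute positioning
G28 ; home
; layer 1
G0 Z1.857
G0 X0.000 Y0.000
G1 X7.000 Y0.000
G1 X7.000 Y21.000
G1 X0.000 Y21.000
G1 X0.000 Y0.000
; layer 2
G0 Z3.714
G0 X0.000 Y0.000
G1 X7.000 Y0.000
G1 X7.000 Y21.000
G1 X0.000 Y21.000
G1 X0.000 Y0.000
; layer 3
G0 Z5.571
G0 X0.000 Y0.000
G1 X7.000 Y0.000
G1 X7.000 Y21.000
G1 X0.000 Y21.000
G1 X0.000 Y0.000
; layer 4
G0 Z7.429
G0 X0.000 Y0.000
G1 X7.000 Y0.000
G1 X7.000 Y21.000
G1 X0.000 Y21.000
G1 X0.000 Y0.000
; layer 5
G0 Z9.286
G0 X0.000 Y0.000
G1 X7.000 Y0.000
G1 X7.000 Y21.000
G1 X0.000 Y21.000
G1 X0.000 Y0.000
; layer 6
G0 Z11.143
G0 X0.000 Y0.000
G1 X7.000 Y0.000
G1 X7.000 Y21.000
G1 X0.000 Y21.000
G1 X0.000 Y0.000
; layer 7
G0 Z13.000
G0 X0.000 Y0.000
G1 X7.000 Y0.000
G1 X7.000 Y21.000
G1 X0.000 Y21.000
G1 X0.000 Y0.000
M2 ; end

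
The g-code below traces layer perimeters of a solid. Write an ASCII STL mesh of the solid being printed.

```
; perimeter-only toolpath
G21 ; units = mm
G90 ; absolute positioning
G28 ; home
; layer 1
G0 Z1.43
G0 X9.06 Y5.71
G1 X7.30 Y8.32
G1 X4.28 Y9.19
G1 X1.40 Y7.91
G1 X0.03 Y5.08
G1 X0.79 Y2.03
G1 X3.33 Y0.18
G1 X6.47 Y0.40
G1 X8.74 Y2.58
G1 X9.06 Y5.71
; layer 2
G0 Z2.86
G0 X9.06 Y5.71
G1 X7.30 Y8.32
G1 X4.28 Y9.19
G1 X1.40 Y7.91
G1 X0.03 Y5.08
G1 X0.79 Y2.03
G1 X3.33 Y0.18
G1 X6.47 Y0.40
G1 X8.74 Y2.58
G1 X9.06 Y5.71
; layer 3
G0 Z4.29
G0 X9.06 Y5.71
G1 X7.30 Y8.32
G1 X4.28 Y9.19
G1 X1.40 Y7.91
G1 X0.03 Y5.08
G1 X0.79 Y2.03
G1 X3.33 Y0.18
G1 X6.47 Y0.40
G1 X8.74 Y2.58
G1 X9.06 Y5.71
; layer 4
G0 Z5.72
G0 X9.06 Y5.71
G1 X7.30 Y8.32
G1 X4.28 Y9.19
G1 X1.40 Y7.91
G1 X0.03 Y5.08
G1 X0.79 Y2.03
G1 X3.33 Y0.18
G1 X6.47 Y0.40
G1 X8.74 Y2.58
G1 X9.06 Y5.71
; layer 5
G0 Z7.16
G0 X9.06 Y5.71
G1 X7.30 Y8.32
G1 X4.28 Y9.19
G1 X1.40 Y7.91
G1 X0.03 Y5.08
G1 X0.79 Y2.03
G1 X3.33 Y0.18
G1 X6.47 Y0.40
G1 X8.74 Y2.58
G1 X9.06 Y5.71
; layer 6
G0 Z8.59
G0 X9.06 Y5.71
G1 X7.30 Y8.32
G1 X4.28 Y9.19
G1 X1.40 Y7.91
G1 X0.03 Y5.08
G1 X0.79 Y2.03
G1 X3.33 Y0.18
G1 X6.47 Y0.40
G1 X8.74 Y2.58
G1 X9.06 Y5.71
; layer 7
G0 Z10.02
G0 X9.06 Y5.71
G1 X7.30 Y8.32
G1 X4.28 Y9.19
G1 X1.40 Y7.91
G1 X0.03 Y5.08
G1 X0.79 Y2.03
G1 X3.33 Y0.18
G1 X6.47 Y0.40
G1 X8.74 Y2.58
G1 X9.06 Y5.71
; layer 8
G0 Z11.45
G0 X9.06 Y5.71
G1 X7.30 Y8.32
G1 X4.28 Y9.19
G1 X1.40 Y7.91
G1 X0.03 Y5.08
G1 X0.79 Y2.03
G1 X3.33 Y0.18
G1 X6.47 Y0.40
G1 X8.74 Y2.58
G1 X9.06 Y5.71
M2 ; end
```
solid part
  facet normal 0.0000 0.0000 -1.0000
    outer loop
      vertex 4.28 9.19 0.00
      vertex 7.30 8.32 0.00
      vertex 9.06 5.71 0.00
    endloop
  endfacet
  facet normal 0.0000 0.0000 -1.0000
    outer loop
      vertex 1.40 7.91 0.00
      vertex 4.28 9.19 0.00
      vertex 9.06 5.71 0.00
    endloop
  endfacet
  facet normal 0.0000 0.0000 -1.0000
    outer loop
      vertex 0.03 5.08 0.00
      vertex 1.40 7.91 0.00
      vertex 9.06 5.71 0.00
    endloop
  endfacet
  facet normal 0.0000 0.0000 -1.0000
    outer loop
      vertex 0.79 2.03 0.00
      vertex 0.03 5.08 0.00
      vertex 9.06 5.71 0.00
    endloop
  endfacet
  facet normal 0.0000 0.0000 -1.0000
    outer loop
      vertex 3.33 0.18 0.00
      vertex 0.79 2.03 0.00
      vertex 9.06 5.71 0.00
    endloop
  endfacet
  facet normal 0.0000 0.0000 -1.0000
    outer loop
      vertex 6.47 0.40 0.00
      vertex 3.33 0.18 0.00
      vertex 9.06 5.71 0.00
    endloop
  endfacet
  facet normal 0.0000 0.0000 -1.0000
    outer loop
      vertex 8.74 2.58 0.00
      vertex 6.47 0.40 0.00
      vertex 9.06 5.71 0.00
    endloop
  endfacet
  facet normal 0.0000 0.0000 1.0000
    outer loop
      vertex 9.06 5.71 11.45
      vertex 7.30 8.32 11.45
      vertex 4.28 9.19 11.45
    endloop
  endfacet
  facet normal 0.0000 0.0000 1.0000
    outer loop
      vertex 9.06 5.71 11.45
      vertex 4.28 9.19 11.45
      vertex 1.40 7.91 11.45
    endloop
  endfacet
  facet normal 0.0000 0.0000 1.0000
    outer loop
      vertex 9.06 5.71 11.45
      vertex 1.40 7.91 11.45
      vertex 0.03 5.08 11.45
    endloop
  endfacet
  facet normal 0.0000 0.0000 1.0000
    outer loop
      vertex 9.06 5.71 11.45
      vertex 0.03 5.08 11.45
      vertex 0.79 2.03 11.45
    endloop
  endfacet
  facet normal 0.0000 0.0000 1.0000
    outer loop
      vertex 9.06 5.71 11.45
      vertex 0.79 2.03 11.45
      vertex 3.33 0.18 11.45
    endloop
  endfacet
  facet normal 0.0000 0.0000 1.0000
    outer loop
      vertex 9.06 5.71 11.45
      vertex 3.33 0.18 11.45
      vertex 6.47 0.40 11.45
    endloop
  endfacet
  facet normal 0.0000 0.0000 1.0000
    outer loop
      vertex 9.06 5.71 11.45
      vertex 6.47 0.40 11.45
      vertex 8.74 2.58 11.45
    endloop
  endfacet
  facet normal 0.8291 0.5591 0.0000
    outer loop
      vertex 9.06 5.71 0.00
      vertex 7.30 8.32 0.00
      vertex 7.30 8.32 11.45
    endloop
  endfacet
  facet normal 0.8291 0.5591 0.0000
    outer loop
      vertex 9.06 5.71 0.00
      vertex 7.30 8.32 11.45
      vertex 9.06 5.71 11.45
    endloop
  endfacet
  facet normal 0.2768 0.9609 0.0000
    outer loop
      vertex 7.30 8.32 0.00
      vertex 4.28 9.19 0.00
      vertex 4.28 9.19 11.45
    endloop
  endfacet
  facet normal 0.2768 0.9609 0.0000
    outer loop
      vertex 7.30 8.32 0.00
      vertex 4.28 9.19 11.45
      vertex 7.30 8.32 11.45
    endloop
  endfacet
  facet normal -0.4061 0.9138 0.0000
    outer loop
      vertex 4.28 9.19 0.00
      vertex 1.40 7.91 0.00
      vertex 1.40 7.91 11.45
    endloop
  endfacet
  facet normal -0.4061 0.9138 0.0000
    outer loop
      vertex 4.28 9.19 0.00
      vertex 1.40 7.91 11.45
      vertex 4.28 9.19 11.45
    endloop
  endfacet
  facet normal -0.9001 0.4357 0.0000
    outer loop
      vertex 1.40 7.91 0.00
      vertex 0.03 5.08 0.00
      vertex 0.03 5.08 11.45
    endloop
  endfacet
  facet normal -0.9001 0.4357 0.0000
    outer loop
      vertex 1.40 7.91 0.00
      vertex 0.03 5.08 11.45
      vertex 1.40 7.91 11.45
    endloop
  endfacet
  facet normal -0.9703 -0.2418 0.0000
    outer loop
      vertex 0.03 5.08 0.00
      vertex 0.79 2.03 0.00
      vertex 0.79 2.03 11.45
    endloop
  endfacet
  facet normal -0.9703 -0.2418 0.0000
    outer loop
      vertex 0.03 5.08 0.00
      vertex 0.79 2.03 11.45
      vertex 0.03 5.08 11.45
    endloop
  endfacet
  facet normal -0.5887 -0.8083 0.0000
    outer loop
      vertex 0.79 2.03 0.00
      vertex 3.33 0.18 0.00
      vertex 3.33 0.18 11.45
    endloop
  endfacet
  facet normal -0.5887 -0.8083 0.0000
    outer loop
      vertex 0.79 2.03 0.00
      vertex 3.33 0.18 11.45
      vertex 0.79 2.03 11.45
    endloop
  endfacet
  facet normal 0.0699 -0.9976 0.0000
    outer loop
      vertex 3.33 0.18 0.00
      vertex 6.47 0.40 0.00
      vertex 6.47 0.40 11.45
    endloop
  endfacet
  facet normal 0.0699 -0.9976 0.0000
    outer loop
      vertex 3.33 0.18 0.00
      vertex 6.47 0.40 11.45
      vertex 3.33 0.18 11.45
    endloop
  endfacet
  facet normal 0.6927 -0.7213 0.0000
    outer loop
      vertex 6.47 0.40 0.00
      vertex 8.74 2.58 0.00
      vertex 8.74 2.58 11.45
    endloop
  endfacet
  facet normal 0.6927 -0.7213 0.0000
    outer loop
      vertex 6.47 0.40 0.00
      vertex 8.74 2.58 11.45
      vertex 6.47 0.40 11.45
    endloop
  endfacet
  facet normal 0.9948 -0.1017 0.0000
    outer loop
      vertex 8.74 2.58 0.00
      vertex 9.06 5.71 0.00
      vertex 9.06 5.71 11.45
    endloop
  endfacet
  facet normal 0.9948 -0.1017 0.0000
    outer loop
      vertex 8.74 2.58 0.00
      vertex 9.06 5.71 11.45
      vertex 8.74 2.58 11.45
    endloop
  endfacet
endsolid part

The G0 Z moves step by Δz≈1.43 mm. Every layer's G1 loop is the same polygon, so the solid is a straight extrusion of it from z=0 to z≈11.4. Closing with flat bottom and top caps and triangulating gives 32 facets — a regular 9-sided prism (a cylinder approximated with 9 flat sides), circumscribed radius ≈ 4.6 mm, height ≈ 11.4 mm.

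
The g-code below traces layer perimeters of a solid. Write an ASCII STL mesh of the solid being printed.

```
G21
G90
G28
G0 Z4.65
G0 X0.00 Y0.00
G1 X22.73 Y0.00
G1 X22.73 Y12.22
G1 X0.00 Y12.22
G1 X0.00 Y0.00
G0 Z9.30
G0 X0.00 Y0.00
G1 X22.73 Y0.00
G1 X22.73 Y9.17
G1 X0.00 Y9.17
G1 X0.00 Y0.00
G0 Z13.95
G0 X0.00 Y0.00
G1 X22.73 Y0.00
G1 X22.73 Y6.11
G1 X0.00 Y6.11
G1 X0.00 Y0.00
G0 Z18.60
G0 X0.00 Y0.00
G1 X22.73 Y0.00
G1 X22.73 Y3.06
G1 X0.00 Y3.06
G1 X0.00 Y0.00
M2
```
solid part
  facet normal 0.0000 0.0000 -1.0000
    outer loop
      vertex 22.73 15.28 0.00
      vertex 22.73 0.00 0.00
      vertex 0.00 0.00 0.00
    endloop
  endfacet
  facet normal 0.0000 0.0000 -1.0000
    outer loop
      vertex 0.00 15.28 0.00
      vertex 22.73 15.28 0.00
      vertex 0.00 0.00 0.00
    endloop
  endfacet
  facet normal 0.0000 -1.0000 0.0000
    outer loop
      vertex 0.00 0.00 0.00
      vertex 22.73 0.00 0.00
      vertex 22.73 0.00 23.25
    endloop
  endfacet
  facet normal 0.0000 -1.0000 0.0000
    outer loop
      vertex 0.00 0.00 0.00
      vertex 22.73 0.00 23.25
      vertex 0.00 0.00 23.25
    endloop
  endfacet
  facet normal 0.0000 0.8357 0.5492
    outer loop
      vertex 0.00 0.00 23.25
      vertex 22.73 0.00 23.25
      vertex 22.73 15.28 0.00
    endloop
  endfacet
  facet normal 0.0000 0.8357 0.5492
    outer loop
      vertex 0.00 0.00 23.25
      vertex 22.73 15.28 0.00
      vertex 0.00 15.28 0.00
    endloop
  endfacet
  facet normal -1.0000 0.0000 0.0000
    outer loop
      vertex 0.00 0.00 23.25
      vertex 0.00 15.28 0.00
      vertex 0.00 0.00 0.00
    endloop
  endfacet
  facet normal 1.0000 0.0000 0.0000
    outer loop
      vertex 22.73 0.00 0.00
      vertex 22.73 15.28 0.00
      vertex 22.73 0.00 23.25
    endloop
  endfacet
endsolid part

The G0 Z moves step by Δz≈4.65 mm. The G1 loops shrink linearly with z, so the solid tapers from its base footprint up to z≈23.2. Closing with a flat bottom cap and the tapered top and triangulating gives 8 facets — a wedge (ramp): 22.7 × 15.3 mm base, rising to 23.2 mm along the y=0 edge and sloping linearly to z=0 at y=15.3.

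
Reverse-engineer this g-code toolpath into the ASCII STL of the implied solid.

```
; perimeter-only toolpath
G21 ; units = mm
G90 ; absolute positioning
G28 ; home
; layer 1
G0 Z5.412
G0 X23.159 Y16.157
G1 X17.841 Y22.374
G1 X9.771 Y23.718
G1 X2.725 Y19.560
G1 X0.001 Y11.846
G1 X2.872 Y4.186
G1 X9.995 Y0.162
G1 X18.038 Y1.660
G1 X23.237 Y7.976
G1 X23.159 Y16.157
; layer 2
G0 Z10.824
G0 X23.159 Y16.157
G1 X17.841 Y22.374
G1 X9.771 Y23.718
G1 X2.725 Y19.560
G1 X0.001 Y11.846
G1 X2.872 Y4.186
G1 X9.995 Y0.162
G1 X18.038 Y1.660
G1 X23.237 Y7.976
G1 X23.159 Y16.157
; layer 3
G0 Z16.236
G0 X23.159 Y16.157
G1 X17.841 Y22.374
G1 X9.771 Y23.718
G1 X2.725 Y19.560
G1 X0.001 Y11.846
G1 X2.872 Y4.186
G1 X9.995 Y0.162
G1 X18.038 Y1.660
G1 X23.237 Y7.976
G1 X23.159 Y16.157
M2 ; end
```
solid part
  facet normal 0.0000 0.0000 -1.0000
    outer loop
      vertex 9.771 23.718 0.000
      vertex 17.841 22.374 0.000
      vertex 23.159 16.157 0.000
    endloop
  endfacet
  facet normal 0.0000 0.0000 -1.0000
    outer loop
      vertex 2.725 19.560 0.000
      vertex 9.771 23.718 0.000
      vertex 23.159 16.157 0.000
    endloop
  endfacet
  facet normal 0.0000 0.0000 -1.0000
    outer loop
      vertex 0.001 11.846 0.000
      vertex 2.725 19.560 0.000
      vertex 23.159 16.157 0.000
    endloop
  endfacet
  facet normal 0.0000 0.0000 -1.0000
    outer loop
      vertex 2.872 4.186 0.000
      vertex 0.001 11.846 0.000
      vertex 23.159 16.157 0.000
    endloop
  endfacet
  facet normal 0.0000 0.0000 -1.0000
    outer loop
      vertex 9.995 0.162 0.000
      vertex 2.872 4.186 0.000
      vertex 23.159 16.157 0.000
    endloop
  endfacet
  facet normal 0.0000 0.0000 -1.0000
    outer loop
      vertex 18.038 1.660 0.000
      vertex 9.995 0.162 0.000
      vertex 23.159 16.157 0.000
    endloop
  endfacet
  facet normal 0.0000 0.0000 -1.0000
    outer loop
      vertex 23.237 7.976 0.000
      vertex 18.038 1.660 0.000
      vertex 23.159 16.157 0.000
    endloop
  endfacet
  facet normal 0.0000 0.0000 1.0000
    outer loop
      vertex 23.159 16.157 16.236
      vertex 17.841 22.374 16.236
      vertex 9.771 23.718 16.236
    endloop
  endfacet
  facet normal 0.0000 0.0000 1.0000
    outer loop
      vertex 23.159 16.157 16.236
      vertex 9.771 23.718 16.236
      vertex 2.725 19.560 16.236
    endloop
  endfacet
  facet normal 0.0000 0.0000 1.0000
    outer loop
      vertex 23.159 16.157 16.236
      vertex 2.725 19.560 16.236
      vertex 0.001 11.846 16.236
    endloop
  endfacet
  facet normal 0.0000 0.0000 1.0000
    outer loop
      vertex 23.159 16.157 16.236
      vertex 0.001 11.846 16.236
      vertex 2.872 4.186 16.236
    endloop
  endfacet
  facet normal 0.0000 0.0000 1.0000
    outer loop
      vertex 23.159 16.157 16.236
      vertex 2.872 4.186 16.236
      vertex 9.995 0.162 16.236
    endloop
  endfacet
  facet normal 0.0000 0.0000 1.0000
    outer loop
      vertex 23.159 16.157 16.236
      vertex 9.995 0.162 16.236
      vertex 18.038 1.660 16.236
    endloop
  endfacet
  facet normal 0.0000 0.0000 1.0000
    outer loop
      vertex 23.159 16.157 16.236
      vertex 18.038 1.660 16.236
      vertex 23.237 7.976 16.236
    endloop
  endfacet
  facet normal 0.7599 0.6500 0.0000
    outer loop
      vertex 23.159 16.157 0.000
      vertex 17.841 22.374 0.000
      vertex 17.841 22.374 16.236
    endloop
  endfacet
  facet normal 0.7599 0.6500 0.0000
    outer loop
      vertex 23.159 16.157 0.000
      vertex 17.841 22.374 16.236
      vertex 23.159 16.157 16.236
    endloop
  endfacet
  facet normal 0.1643 0.9864 0.0000
    outer loop
      vertex 17.841 22.374 0.000
      vertex 9.771 23.718 0.000
      vertex 9.771 23.718 16.236
    endloop
  endfacet
  facet normal 0.1643 0.9864 0.0000
    outer loop
      vertex 17.841 22.374 0.000
      vertex 9.771 23.718 16.236
      vertex 17.841 22.374 16.236
    endloop
  endfacet
  facet normal -0.5082 0.8612 0.0000
    outer loop
      vertex 9.771 23.718 0.000
      vertex 2.725 19.560 0.000
      vertex 2.725 19.560 16.236
    endloop
  endfacet
  facet normal -0.5082 0.8612 0.0000
    outer loop
      vertex 9.771 23.718 0.000
      vertex 2.725 19.560 16.236
      vertex 9.771 23.718 16.236
    endloop
  endfacet
  facet normal -0.9429 0.3330 0.0000
    outer loop
      vertex 2.725 19.560 0.000
      vertex 0.001 11.846 0.000
      vertex 0.001 11.846 16.236
    endloop
  endfacet
  facet normal -0.9429 0.3330 0.0000
    outer loop
      vertex 2.725 19.560 0.000
      vertex 0.001 11.846 16.236
      vertex 2.725 19.560 16.236
    endloop
  endfacet
  facet normal -0.9364 -0.3510 0.0000
    outer loop
      vertex 0.001 11.846 0.000
      vertex 2.872 4.186 0.000
      vertex 2.872 4.186 16.236
    endloop
  endfacet
  facet normal -0.9364 -0.3510 0.0000
    outer loop
      vertex 0.001 11.846 0.000
      vertex 2.872 4.186 16.236
      vertex 0.001 11.846 16.236
    endloop
  endfacet
  facet normal -0.4919 -0.8707 0.0000
    outer loop
      vertex 2.872 4.186 0.000
      vertex 9.995 0.162 0.000
      vertex 9.995 0.162 16.236
    endloop
  endfacet
  facet normal -0.4919 -0.8707 0.0000
    outer loop
      vertex 2.872 4.186 0.000
      vertex 9.995 0.162 16.236
      vertex 2.872 4.186 16.236
    endloop
  endfacet
  facet normal 0.1831 -0.9831 0.0000
    outer loop
      vertex 9.995 0.162 0.000
      vertex 18.038 1.660 0.000
      vertex 18.038 1.660 16.236
    endloop
  endfacet
  facet normal 0.1831 -0.9831 0.0000
    outer loop
      vertex 9.995 0.162 0.000
      vertex 18.038 1.660 16.236
      vertex 9.995 0.162 16.236
    endloop
  endfacet
  facet normal 0.7721 -0.6355 0.0000
    outer loop
      vertex 18.038 1.660 0.000
      vertex 23.237 7.976 0.000
      vertex 23.237 7.976 16.236
    endloop
  endfacet
  facet normal 0.7721 -0.6355 0.0000
    outer loop
      vertex 18.038 1.660 0.000
      vertex 23.237 7.976 16.236
      vertex 18.038 1.660 16.236
    endloop
  endfacet
  facet normal 1.0000 0.0095 0.0000
    outer loop
      vertex 23.237 7.976 0.000
      vertex 23.159 16.157 0.000
      vertex 23.159 16.157 16.236
    endloop
  endfacet
  facet normal 1.0000 0.0095 0.0000
    outer loop
      vertex 23.237 7.976 0.000
      vertex 23.159 16.157 16.236
      vertex 23.237 7.976 16.236
    endloop
  endfacet
endsolid part

The G0 Z moves step by Δz≈5.412 mm. Every layer's G1 loop is the same polygon, so the solid is a straight extrusion of it from z=0 to z≈16.2. Closing with flat bottom and top caps and triangulating gives 32 facets — a regular 9-sided prism (a cylinder approximated with 9 flat sides), circumscribed radius ≈ 12 mm, height ≈ 16.2 mm.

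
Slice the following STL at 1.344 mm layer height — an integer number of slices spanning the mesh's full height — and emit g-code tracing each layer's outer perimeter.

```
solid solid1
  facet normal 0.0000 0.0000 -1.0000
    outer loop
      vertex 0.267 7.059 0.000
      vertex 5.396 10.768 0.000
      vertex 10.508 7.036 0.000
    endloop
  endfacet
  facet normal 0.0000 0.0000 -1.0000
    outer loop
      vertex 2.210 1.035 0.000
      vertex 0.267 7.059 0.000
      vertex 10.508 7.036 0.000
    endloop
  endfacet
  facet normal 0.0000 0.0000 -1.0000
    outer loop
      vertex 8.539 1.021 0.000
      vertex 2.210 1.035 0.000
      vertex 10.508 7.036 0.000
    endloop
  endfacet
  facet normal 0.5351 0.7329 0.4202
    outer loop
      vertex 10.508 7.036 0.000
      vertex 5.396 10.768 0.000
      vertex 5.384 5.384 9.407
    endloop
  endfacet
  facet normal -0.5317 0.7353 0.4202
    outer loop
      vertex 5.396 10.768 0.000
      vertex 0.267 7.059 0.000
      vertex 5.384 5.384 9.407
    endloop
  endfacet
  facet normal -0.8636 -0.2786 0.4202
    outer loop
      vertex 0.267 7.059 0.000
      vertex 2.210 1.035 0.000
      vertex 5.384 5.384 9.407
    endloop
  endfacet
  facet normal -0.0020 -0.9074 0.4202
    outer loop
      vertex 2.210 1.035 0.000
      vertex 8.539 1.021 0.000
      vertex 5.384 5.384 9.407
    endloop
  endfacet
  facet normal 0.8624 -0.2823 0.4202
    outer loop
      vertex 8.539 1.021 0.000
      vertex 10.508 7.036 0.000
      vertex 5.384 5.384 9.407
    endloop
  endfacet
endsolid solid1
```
; perimeter-only toolpath
G21 ; units = mm
G90 ; absolute positioning
G28 ; home
; layer 1
G0 Z1.344
G0 X9.776 Y6.800
G1 X5.394 Y9.999
G1 X0.998 Y6.820
G1 X2.663 Y1.656
G1 X8.088 Y1.644
G1 X9.776 Y6.800
; layer 2
G0 Z2.688
G0 X9.044 Y6.564
G1 X5.393 Y9.230
G1 X1.729 Y6.580
G1 X3.117 Y2.278
G1 X7.638 Y2.268
G1 X9.044 Y6.564
; layer 3
G0 Z4.032
G0 X8.312 Y6.328
G1 X5.391 Y8.461
G1 X2.460 Y6.341
G1 X3.570 Y2.899
G1 X7.187 Y2.891
G1 X8.312 Y6.328
; layer 4
G0 Z5.375
G0 X7.580 Y6.092
G1 X5.389 Y7.691
G1 X3.191 Y6.102
G1 X4.024 Y3.520
G1 X6.736 Y3.514
G1 X7.580 Y6.092
; layer 5
G0 Z6.719
G0 X6.848 Y5.856
G1 X5.387 Y6.922
G1 X3.922 Y5.863
G1 X4.477 Y4.141
G1 X6.285 Y4.137
G1 X6.848 Y5.856
; layer 6
G0 Z8.063
G0 X6.116 Y5.620
G1 X5.386 Y6.153
G1 X4.653 Y5.623
G1 X4.931 Y4.763
G1 X5.835 Y4.761
G1 X6.116 Y5.620
M2 ; end

The solid is a regular 5-sided pyramid, base circumscribed radius ≈ 5.38 mm, apex at z ≈ 9.41 mm. Slicing at Δz = 1.344 mm — 7 equal slices spanning the solid's height, so layer i sits at z = i·h/7 — gives 6 non-empty perimeters. Each is a 5-segment closed polygon; G0 lifts to the layer z and rapids to the start vertex, then G1 traces the edges. The cross-section shrinks linearly with z (the slice at the apex is degenerate and omitted).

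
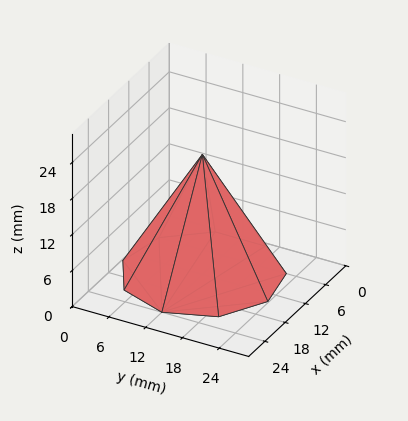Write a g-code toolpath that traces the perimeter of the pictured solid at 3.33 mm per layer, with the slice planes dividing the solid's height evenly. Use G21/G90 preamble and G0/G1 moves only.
Reading the render: the shape is a regular 9-sided pyramid, base circumscribed radius ≈ 12 mm, apex at z ≈ 20 mm (dimensions read to the nearest mm from the axis ticks). For the g-code, the solid's height is divided into equal slices at the stated Δz and each level perimeter traced with G1 moves after a G0 lift.

; perimeter-only toolpath
G21 ; units = mm
G90 ; absolute positioning
G28 ; home
; layer 1
G0 Z3.33
G0 X22.00 Y12.00
G1 X19.66 Y18.43
G1 X13.73 Y21.85
G1 X7.00 Y20.66
G1 X2.60 Y15.42
G1 X2.60 Y8.58
G1 X7.00 Y3.34
G1 X13.73 Y2.15
G1 X19.66 Y5.58
G1 X22.00 Y12.00
; layer 2
G0 Z6.67
G0 X20.00 Y12.00
G1 X18.13 Y17.14
G1 X13.39 Y19.88
G1 X8.00 Y18.93
G1 X4.48 Y14.73
G1 X4.48 Y9.27
G1 X8.00 Y5.07
G1 X13.39 Y4.12
G1 X18.13 Y6.86
G1 X20.00 Y12.00
; layer 3
G0 Z10.00
G0 X18.00 Y12.00
G1 X16.59 Y15.86
G1 X13.04 Y17.91
G1 X9.00 Y17.20
G1 X6.36 Y14.05
G1 X6.36 Y9.95
G1 X9.00 Y6.80
G1 X13.04 Y6.09
G1 X16.59 Y8.14
G1 X18.00 Y12.00
; layer 4
G0 Z13.33
G0 X16.00 Y12.00
G1 X15.06 Y14.57
G1 X12.69 Y15.94
G1 X10.00 Y15.46
G1 X8.24 Y13.37
G1 X8.24 Y10.63
G1 X10.00 Y8.54
G1 X12.69 Y8.06
G1 X15.06 Y9.43
G1 X16.00 Y12.00
; layer 5
G0 Z16.67
G0 X14.00 Y12.00
G1 X13.53 Y13.29
G1 X12.35 Y13.97
G1 X11.00 Y13.73
G1 X10.12 Y12.68
G1 X10.12 Y11.32
G1 X11.00 Y10.27
G1 X12.35 Y10.03
G1 X13.53 Y10.71
G1 X14.00 Y12.00
M2 ; end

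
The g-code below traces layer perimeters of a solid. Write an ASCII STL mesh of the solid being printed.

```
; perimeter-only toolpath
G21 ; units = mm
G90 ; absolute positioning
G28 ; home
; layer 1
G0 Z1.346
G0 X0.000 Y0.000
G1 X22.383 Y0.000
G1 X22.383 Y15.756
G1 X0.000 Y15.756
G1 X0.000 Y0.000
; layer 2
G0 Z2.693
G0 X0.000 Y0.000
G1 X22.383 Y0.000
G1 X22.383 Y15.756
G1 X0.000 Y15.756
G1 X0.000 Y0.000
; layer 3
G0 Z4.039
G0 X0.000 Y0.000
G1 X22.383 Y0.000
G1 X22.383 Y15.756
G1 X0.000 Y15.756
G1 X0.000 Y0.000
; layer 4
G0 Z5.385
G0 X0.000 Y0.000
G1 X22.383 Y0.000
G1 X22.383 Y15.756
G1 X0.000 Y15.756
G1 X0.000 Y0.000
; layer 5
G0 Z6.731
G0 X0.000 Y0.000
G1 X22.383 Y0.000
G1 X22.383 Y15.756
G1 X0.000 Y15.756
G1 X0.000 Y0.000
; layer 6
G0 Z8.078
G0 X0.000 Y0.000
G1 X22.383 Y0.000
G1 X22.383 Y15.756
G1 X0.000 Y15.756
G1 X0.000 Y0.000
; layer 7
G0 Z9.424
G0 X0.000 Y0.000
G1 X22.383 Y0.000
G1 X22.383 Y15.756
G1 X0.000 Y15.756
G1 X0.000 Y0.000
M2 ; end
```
solid part
  facet normal 0.0000 0.0000 -1.0000
    outer loop
      vertex 22.383 15.756 0.000
      vertex 22.383 0.000 0.000
      vertex 0.000 0.000 0.000
    endloop
  endfacet
  facet normal 0.0000 0.0000 -1.0000
    outer loop
      vertex 0.000 15.756 0.000
      vertex 22.383 15.756 0.000
      vertex 0.000 0.000 0.000
    endloop
  endfacet
  facet normal 0.0000 0.0000 1.0000
    outer loop
      vertex 0.000 0.000 9.424
      vertex 22.383 0.000 9.424
      vertex 22.383 15.756 9.424
    endloop
  endfacet
  facet normal 0.0000 0.0000 1.0000
    outer loop
      vertex 0.000 0.000 9.424
      vertex 22.383 15.756 9.424
      vertex 0.000 15.756 9.424
    endloop
  endfacet
  facet normal 0.0000 -1.0000 0.0000
    outer loop
      vertex 0.000 0.000 0.000
      vertex 22.383 0.000 0.000
      vertex 22.383 0.000 9.424
    endloop
  endfacet
  facet normal 0.0000 -1.0000 0.0000
    outer loop
      vertex 0.000 0.000 0.000
      vertex 22.383 0.000 9.424
      vertex 0.000 0.000 9.424
    endloop
  endfacet
  facet normal 0.0000 1.0000 0.0000
    outer loop
      vertex 22.383 15.756 9.424
      vertex 22.383 15.756 0.000
      vertex 0.000 15.756 0.000
    endloop
  endfacet
  facet normal 0.0000 1.0000 0.0000
    outer loop
      vertex 0.000 15.756 9.424
      vertex 22.383 15.756 9.424
      vertex 0.000 15.756 0.000
    endloop
  endfacet
  facet normal -1.0000 0.0000 0.0000
    outer loop
      vertex 0.000 15.756 9.424
      vertex 0.000 15.756 0.000
      vertex 0.000 0.000 0.000
    endloop
  endfacet
  facet normal -1.0000 0.0000 0.0000
    outer loop
      vertex 0.000 0.000 9.424
      vertex 0.000 15.756 9.424
      vertex 0.000 0.000 0.000
    endloop
  endfacet
  facet normal 1.0000 0.0000 0.0000
    outer loop
      vertex 22.383 0.000 0.000
      vertex 22.383 15.756 0.000
      vertex 22.383 15.756 9.424
    endloop
  endfacet
  facet normal 1.0000 0.0000 0.0000
    outer loop
      vertex 22.383 0.000 0.000
      vertex 22.383 15.756 9.424
      vertex 22.383 0.000 9.424
    endloop
  endfacet
endsolid part

The G0 Z moves step by Δz≈1.346 mm. Every layer's G1 loop is the same polygon, so the solid is a straight extrusion of it from z=0 to z≈9.42. Closing with flat bottom and top caps and triangulating gives 12 facets — a rectangular box, roughly 22.4 × 15.8 mm footprint and 9.42 mm tall.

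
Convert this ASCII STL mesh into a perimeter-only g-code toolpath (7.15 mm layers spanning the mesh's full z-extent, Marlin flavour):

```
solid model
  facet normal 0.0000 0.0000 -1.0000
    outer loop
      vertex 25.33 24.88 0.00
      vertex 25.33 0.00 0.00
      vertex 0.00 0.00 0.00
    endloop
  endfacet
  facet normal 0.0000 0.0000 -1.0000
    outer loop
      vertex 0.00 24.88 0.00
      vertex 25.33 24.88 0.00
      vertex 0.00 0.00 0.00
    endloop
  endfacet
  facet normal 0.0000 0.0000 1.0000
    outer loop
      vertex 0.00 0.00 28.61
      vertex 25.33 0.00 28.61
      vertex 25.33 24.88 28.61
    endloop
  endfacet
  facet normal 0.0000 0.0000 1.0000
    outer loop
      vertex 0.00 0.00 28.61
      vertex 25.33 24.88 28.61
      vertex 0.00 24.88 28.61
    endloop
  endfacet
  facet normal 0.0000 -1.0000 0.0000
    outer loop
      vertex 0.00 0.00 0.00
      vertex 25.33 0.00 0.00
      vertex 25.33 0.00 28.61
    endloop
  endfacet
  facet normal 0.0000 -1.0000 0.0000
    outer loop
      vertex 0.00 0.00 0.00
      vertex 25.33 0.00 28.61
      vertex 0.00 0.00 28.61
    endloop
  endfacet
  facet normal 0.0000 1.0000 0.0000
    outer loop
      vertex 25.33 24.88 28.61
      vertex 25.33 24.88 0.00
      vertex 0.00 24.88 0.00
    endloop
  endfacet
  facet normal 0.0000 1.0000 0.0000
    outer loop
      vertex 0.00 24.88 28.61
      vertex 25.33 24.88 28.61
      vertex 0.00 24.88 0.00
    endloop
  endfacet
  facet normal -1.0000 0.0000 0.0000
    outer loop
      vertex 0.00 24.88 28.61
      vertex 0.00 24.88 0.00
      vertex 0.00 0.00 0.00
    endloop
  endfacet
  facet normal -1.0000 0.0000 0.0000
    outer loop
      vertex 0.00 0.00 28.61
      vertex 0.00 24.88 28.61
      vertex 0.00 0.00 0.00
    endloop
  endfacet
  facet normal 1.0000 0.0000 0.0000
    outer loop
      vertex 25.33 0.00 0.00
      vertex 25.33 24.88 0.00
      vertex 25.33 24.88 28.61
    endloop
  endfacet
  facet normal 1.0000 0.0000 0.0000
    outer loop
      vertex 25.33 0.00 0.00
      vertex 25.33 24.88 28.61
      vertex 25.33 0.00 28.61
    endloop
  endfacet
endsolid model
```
; perimeter-only toolpath
G21 ; units = mm
G90 ; absolute positioning
G28 ; home
; layer 1
G0 Z7.15
G0 X0.00 Y0.00
G1 X25.33 Y0.00
G1 X25.33 Y24.88
G1 X0.00 Y24.88
G1 X0.00 Y0.00
; layer 2
G0 Z14.30
G0 X0.00 Y0.00
G1 X25.33 Y0.00
G1 X25.33 Y24.88
G1 X0.00 Y24.88
G1 X0.00 Y0.00
; layer 3
G0 Z21.46
G0 X0.00 Y0.00
G1 X25.33 Y0.00
G1 X25.33 Y24.88
G1 X0.00 Y24.88
G1 X0.00 Y0.00
; layer 4
G0 Z28.61
G0 X0.00 Y0.00
G1 X25.33 Y0.00
G1 X25.33 Y24.88
G1 X0.00 Y24.88
G1 X0.00 Y0.00
M2 ; end

The solid is a rectangular box, roughly 25.3 × 24.9 mm footprint and 28.6 mm tall. Slicing at Δz = 7.15 mm — 4 equal slices spanning the solid's height, so layer i sits at z = i·h/4 — gives 4 non-empty perimeters. Each is a 4-segment closed polygon; G0 lifts to the layer z and rapids to the start vertex, then G1 traces the edges.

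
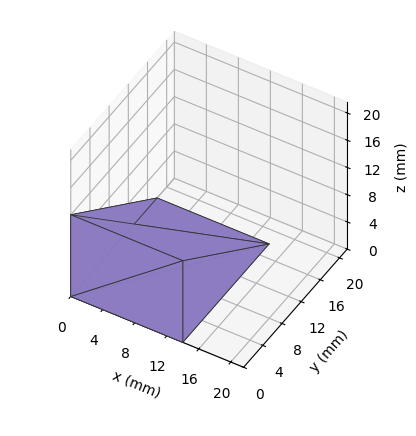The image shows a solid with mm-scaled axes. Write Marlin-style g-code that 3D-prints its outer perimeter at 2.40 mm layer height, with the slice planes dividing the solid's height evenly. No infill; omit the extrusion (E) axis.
Reading the render: the shape is a wedge (ramp): 14 × 18 mm base, rising to 12 mm along the y=0 edge and sloping linearly to z=0 at y=18 (dimensions read to the nearest mm from the axis ticks). For the g-code, the solid's height is divided into equal slices at the stated Δz and each level perimeter traced with G1 moves after a G0 lift.

; perimeter-only toolpath
G21 ; units = mm
G90 ; absolute positioning
G28 ; home
; layer 1
G0 Z2.40
G0 X0.00 Y0.00
G1 X14.00 Y0.00
G1 X14.00 Y14.40
G1 X0.00 Y14.40
G1 X0.00 Y0.00
; layer 2
G0 Z4.80
G0 X0.00 Y0.00
G1 X14.00 Y0.00
G1 X14.00 Y10.80
G1 X0.00 Y10.80
G1 X0.00 Y0.00
; layer 3
G0 Z7.20
G0 X0.00 Y0.00
G1 X14.00 Y0.00
G1 X14.00 Y7.20
G1 X0.00 Y7.20
G1 X0.00 Y0.00
; layer 4
G0 Z9.60
G0 X0.00 Y0.00
G1 X14.00 Y0.00
G1 X14.00 Y3.60
G1 X0.00 Y3.60
G1 X0.00 Y0.00
M2 ; end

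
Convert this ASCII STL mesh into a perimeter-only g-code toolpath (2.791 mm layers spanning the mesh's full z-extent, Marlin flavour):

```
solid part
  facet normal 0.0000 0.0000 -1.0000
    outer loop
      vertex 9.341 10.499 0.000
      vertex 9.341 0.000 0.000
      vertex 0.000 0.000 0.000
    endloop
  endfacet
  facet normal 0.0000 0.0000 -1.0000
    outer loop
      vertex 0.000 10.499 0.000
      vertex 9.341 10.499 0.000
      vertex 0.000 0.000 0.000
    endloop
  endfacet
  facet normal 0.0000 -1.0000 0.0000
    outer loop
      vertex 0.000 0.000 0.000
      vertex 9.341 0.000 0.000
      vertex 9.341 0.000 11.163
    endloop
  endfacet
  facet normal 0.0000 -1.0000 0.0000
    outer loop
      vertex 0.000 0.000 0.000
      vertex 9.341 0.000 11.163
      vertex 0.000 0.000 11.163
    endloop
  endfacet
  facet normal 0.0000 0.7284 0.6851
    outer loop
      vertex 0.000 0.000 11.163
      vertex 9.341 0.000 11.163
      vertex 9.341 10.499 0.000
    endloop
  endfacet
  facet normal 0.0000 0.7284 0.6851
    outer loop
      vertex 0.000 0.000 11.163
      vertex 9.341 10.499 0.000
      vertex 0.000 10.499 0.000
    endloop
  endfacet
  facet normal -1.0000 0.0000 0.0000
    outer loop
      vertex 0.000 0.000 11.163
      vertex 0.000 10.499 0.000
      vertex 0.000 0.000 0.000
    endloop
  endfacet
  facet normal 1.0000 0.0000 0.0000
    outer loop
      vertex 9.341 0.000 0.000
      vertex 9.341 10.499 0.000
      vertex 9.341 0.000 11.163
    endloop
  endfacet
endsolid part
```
; perimeter-only toolpath
G21 ; units = mm
G90 ; absolute positioning
G28 ; home
; layer 1
G0 Z2.791
G0 X0.000 Y0.000
G1 X9.341 Y0.000
G1 X9.341 Y7.874
G1 X0.000 Y7.874
G1 X0.000 Y0.000
; layer 2
G0 Z5.582
G0 X0.000 Y0.000
G1 X9.341 Y0.000
G1 X9.341 Y5.250
G1 X0.000 Y5.250
G1 X0.000 Y0.000
; layer 3
G0 Z8.372
G0 X0.000 Y0.000
G1 X9.341 Y0.000
G1 X9.341 Y2.625
G1 X0.000 Y2.625
G1 X0.000 Y0.000
M2 ; end

The solid is a wedge (ramp): 9.34 × 10.5 mm base, rising to 11.2 mm along the y=0 edge and sloping linearly to z=0 at y=10.5. Slicing at Δz = 2.791 mm — 4 equal slices spanning the solid's height, so layer i sits at z = i·h/4 — gives 3 non-empty perimeters. Each is a 4-segment closed polygon; G0 lifts to the layer z and rapids to the start vertex, then G1 traces the edges. The cross-section shrinks linearly with z (the slice at the apex is degenerate and omitted).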